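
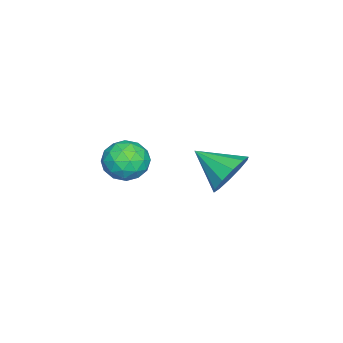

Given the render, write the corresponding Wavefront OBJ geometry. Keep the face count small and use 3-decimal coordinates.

v 2.591 -0.179 1.986
v 3.106 -0.396 1.461
v 1.694 -0.744 1.339
v 2.209 -0.961 0.814
v 2.224 -1.269 1.517
v 2.779 -0.92 1.917
v 2.021 -0.22 0.883
v 2.576 0.129 1.283
v 2.754 -0.422 0.779
v 2.88 -1.07 1.171
v 1.92 -0.07 1.629
v 2.046 -0.718 2.021
v 2.927 -0.238 1.78
v 1.873 -0.902 1.02
v 1.882 -1.083 1.433
v 2.185 -1.211 1.124
v 2.735 -0.546 2.048
v 3.038 -0.674 1.739
v 2.519 -1.186 1.772
v 1.762 -0.466 1.061
v 2.065 -0.594 0.752
v 2.615 0.071 1.676
v 2.918 -0.057 1.367
v 2.281 0.046 1.028
v 3.023 -0.381 1.071
v 2.496 -0.713 0.691
v 2.386 -0.277 0.731
v 2.711 -0.072 0.966
v 3.097 -0.762 1.301
v 2.57 -1.094 0.921
v 2.579 -1.275 1.334
v 2.905 -1.07 1.569
v 2.89 -0.777 0.9
v 2.23 -0.046 1.879
v 1.703 -0.378 1.499
v 1.895 -0.07 1.231
v 2.221 0.135 1.466
v 2.304 -0.427 2.109
v 1.777 -0.759 1.729
v 2.089 -1.068 1.834
v 2.414 -0.863 2.069
v 1.91 -0.363 1.9
v -1.086 1.568 -1.002
v -0.54 1.794 -0.364
v -1.334 0.292 -0.338
v -1.032 1.961 -0.228
v -1.546 1.977 -0.387
v -1.884 1.838 -0.781
v -1.917 1.595 -1.26
v -1.633 1.342 -1.64
v -1.141 1.176 -1.777
v -0.627 1.159 -1.617
v -0.289 1.299 -1.223
v -0.256 1.541 -0.745
f 1 38 17
f 38 12 41
f 17 41 6
f 38 41 17
f 1 17 13
f 17 6 18
f 13 18 2
f 17 18 13
f 1 13 22
f 13 2 23
f 22 23 8
f 13 23 22
f 1 22 34
f 22 8 37
f 34 37 11
f 22 37 34
f 1 34 38
f 34 11 42
f 38 42 12
f 34 42 38
f 2 18 29
f 18 6 32
f 29 32 10
f 18 32 29
f 6 41 19
f 41 12 40
f 19 40 5
f 41 40 19
f 12 42 39
f 42 11 35
f 39 35 3
f 42 35 39
f 11 37 36
f 37 8 24
f 36 24 7
f 37 24 36
f 8 23 28
f 23 2 25
f 28 25 9
f 23 25 28
f 4 30 16
f 30 10 31
f 16 31 5
f 30 31 16
f 4 16 14
f 16 5 15
f 14 15 3
f 16 15 14
f 4 14 21
f 14 3 20
f 21 20 7
f 14 20 21
f 4 21 26
f 21 7 27
f 26 27 9
f 21 27 26
f 4 26 30
f 26 9 33
f 30 33 10
f 26 33 30
f 5 31 19
f 31 10 32
f 19 32 6
f 31 32 19
f 3 15 39
f 15 5 40
f 39 40 12
f 15 40 39
f 7 20 36
f 20 3 35
f 36 35 11
f 20 35 36
f 9 27 28
f 27 7 24
f 28 24 8
f 27 24 28
f 10 33 29
f 33 9 25
f 29 25 2
f 33 25 29
f 44 43 46
f 44 46 45
f 46 43 47
f 46 47 45
f 47 43 48
f 47 48 45
f 48 43 49
f 48 49 45
f 49 43 50
f 49 50 45
f 50 43 51
f 50 51 45
f 51 43 52
f 51 52 45
f 52 43 53
f 52 53 45
f 53 43 54
f 53 54 45
f 54 43 44
f 54 44 45



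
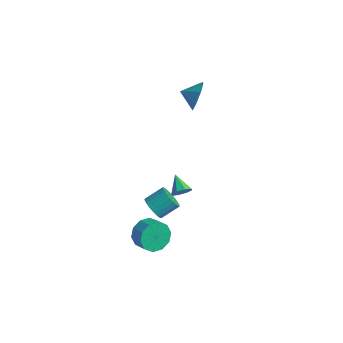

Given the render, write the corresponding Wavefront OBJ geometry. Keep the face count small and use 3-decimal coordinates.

v 1.139 -1.952 0.32
v 1.542 -1.588 0.659
v 0.181 -1.468 0.94
v 1.389 -1.366 0.249
v 1.089 -1.488 -0.119
v 0.819 -1.881 -0.23
v 0.737 -2.316 -0.019
v 0.89 -2.537 0.39
v 1.189 -2.415 0.758
v 1.46 -2.022 0.869
v -0.156 -3.497 -3.36
v 0.281 -2.856 -4.023
v 1.192 -3.043 -3.604
v 0.756 -3.683 -2.94
v 0.114 -2.525 -3.513
v 1.025 -2.711 -3.094
v -0.156 -2.565 -2.945
v 0.755 -2.751 -2.526
v -0.426 -2.961 -2.535
v 0.485 -3.147 -2.116
v -0.592 -3.562 -2.44
v 0.319 -3.748 -2.021
v -0.592 -4.137 -2.696
v 0.319 -4.324 -2.277
v -0.425 -4.469 -3.206
v 0.486 -4.655 -2.787
v -0.155 -4.429 -3.774
v 0.756 -4.615 -3.355
v 0.115 -4.033 -4.184
v 1.026 -4.219 -3.765
v 0.281 -3.432 -4.279
v 1.192 -3.618 -3.86
v -1.432 -1.624 -3.437
v -0.99 -1.407 -4.08
v -0.525 -0.359 -3.406
v -0.968 -0.576 -2.763
v -1.26 -1.252 -4.135
v -0.795 -0.204 -3.462
v -1.556 -1.154 -4.084
v -1.091 -0.105 -3.411
v -1.833 -1.127 -3.935
v -1.368 -0.078 -3.261
v -2.049 -1.176 -3.71
v -1.584 -0.127 -3.036
v -2.171 -1.293 -3.443
v -1.707 -0.244 -2.769
v -2.181 -1.46 -3.175
v -1.716 -0.412 -2.502
v -2.077 -1.653 -2.947
v -1.612 -0.604 -2.274
v -1.875 -1.841 -2.794
v -1.41 -0.793 -2.12
v -1.605 -1.996 -2.738
v -1.14 -0.948 -2.065
v -1.309 -2.095 -2.789
v -0.844 -1.046 -2.116
v -1.032 -2.122 -2.939
v -0.567 -1.073 -2.265
v -0.816 -2.073 -3.164
v -0.351 -1.024 -2.49
v -0.693 -1.956 -3.431
v -0.229 -0.907 -2.757
v -0.684 -1.788 -3.698
v -0.219 -0.74 -3.025
v -0.788 -1.596 -3.926
v -0.323 -0.547 -3.253
v -3.272 4.177 1.98
v -2.775 3.898 2.898
v -4.148 3.603 2.28
v -3.209 4.598 2.973
v -3.679 5.052 2.467
v -3.911 4.993 1.675
v -3.769 4.457 1.063
v -3.335 3.757 0.988
v -2.865 3.303 1.494
v -2.633 3.362 2.285
f 2 1 4
f 2 4 3
f 4 1 5
f 4 5 3
f 5 1 6
f 5 6 3
f 6 1 7
f 6 7 3
f 7 1 8
f 7 8 3
f 8 1 9
f 8 9 3
f 9 1 10
f 9 10 3
f 10 1 2
f 10 2 3
f 12 11 15
f 12 15 13
f 13 15 16
f 13 16 14
f 15 11 17
f 15 17 16
f 16 17 18
f 16 18 14
f 17 11 19
f 17 19 18
f 18 19 20
f 18 20 14
f 19 11 21
f 19 21 20
f 20 21 22
f 20 22 14
f 21 11 23
f 21 23 22
f 22 23 24
f 22 24 14
f 23 11 25
f 23 25 24
f 24 25 26
f 24 26 14
f 25 11 27
f 25 27 26
f 26 27 28
f 26 28 14
f 27 11 29
f 27 29 28
f 28 29 30
f 28 30 14
f 29 11 31
f 29 31 30
f 30 31 32
f 30 32 14
f 31 11 12
f 31 12 32
f 32 12 13
f 32 13 14
f 34 33 37
f 34 37 35
f 35 37 38
f 35 38 36
f 37 33 39
f 37 39 38
f 38 39 40
f 38 40 36
f 39 33 41
f 39 41 40
f 40 41 42
f 40 42 36
f 41 33 43
f 41 43 42
f 42 43 44
f 42 44 36
f 43 33 45
f 43 45 44
f 44 45 46
f 44 46 36
f 45 33 47
f 45 47 46
f 46 47 48
f 46 48 36
f 47 33 49
f 47 49 48
f 48 49 50
f 48 50 36
f 49 33 51
f 49 51 50
f 50 51 52
f 50 52 36
f 51 33 53
f 51 53 52
f 52 53 54
f 52 54 36
f 53 33 55
f 53 55 54
f 54 55 56
f 54 56 36
f 55 33 57
f 55 57 56
f 56 57 58
f 56 58 36
f 57 33 59
f 57 59 58
f 58 59 60
f 58 60 36
f 59 33 61
f 59 61 60
f 60 61 62
f 60 62 36
f 61 33 63
f 61 63 62
f 62 63 64
f 62 64 36
f 63 33 65
f 63 65 64
f 64 65 66
f 64 66 36
f 65 33 34
f 65 34 66
f 66 34 35
f 66 35 36
f 68 67 70
f 68 70 69
f 70 67 71
f 70 71 69
f 71 67 72
f 71 72 69
f 72 67 73
f 72 73 69
f 73 67 74
f 73 74 69
f 74 67 75
f 74 75 69
f 75 67 76
f 75 76 69
f 76 67 68
f 76 68 69



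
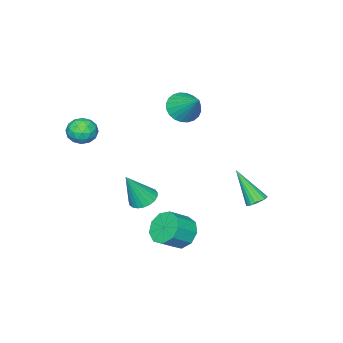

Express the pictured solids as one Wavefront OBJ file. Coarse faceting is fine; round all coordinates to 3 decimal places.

v 4.002 -2.091 2.941
v 4.333 -2.42 2.241
v 3.347 -3.26 3.179
v 3.678 -3.589 2.479
v 4.17 -3.427 3.142
v 4.575 -2.705 2.995
v 3.105 -2.975 2.425
v 3.51 -2.253 2.278
v 3.779 -2.966 1.922
v 4.437 -3.245 2.365
v 3.243 -2.435 3.055
v 3.901 -2.714 3.498
v 4.225 -2.153 2.57
v 3.455 -3.527 2.85
v 3.744 -3.432 3.239
v 3.939 -3.625 2.828
v 4.367 -2.32 3.013
v 4.562 -2.513 2.602
v 4.466 -3.105 3.131
v 3.118 -3.167 2.818
v 3.313 -3.36 2.407
v 3.741 -2.055 2.592
v 3.936 -2.248 2.181
v 3.214 -2.575 2.289
v 4.094 -2.667 1.971
v 3.709 -3.354 2.111
v 3.372 -2.994 2.08
v 3.61 -2.569 1.993
v 4.481 -2.831 2.232
v 4.096 -3.518 2.371
v 4.385 -3.423 2.761
v 4.623 -2.999 2.674
v 4.155 -3.152 2.044
v 3.584 -2.162 3.049
v 3.199 -2.849 3.188
v 3.057 -2.681 2.746
v 3.295 -2.257 2.659
v 3.971 -2.326 3.309
v 3.586 -3.013 3.449
v 4.07 -3.111 3.427
v 4.308 -2.686 3.34
v 3.525 -2.528 3.376
v -2.451 -1.752 1.98
v -2.047 -2.419 2.573
v -2.009 -0.348 3.26
v -1.747 -2.318 2.358
v -1.554 -2.131 2.086
v -1.498 -1.886 1.798
v -1.587 -1.621 1.537
v -1.808 -1.375 1.344
v -2.126 -1.187 1.248
v -2.494 -1.085 1.264
v -2.856 -1.084 1.388
v -3.156 -1.185 1.602
v -3.349 -1.372 1.874
v -3.405 -1.617 2.163
v -3.316 -1.883 2.423
v -3.095 -2.128 2.616
v -2.776 -2.316 2.712
v -2.408 -2.419 2.697
v 3.238 3.091 -2.294
v 3.784 2.919 -3.077
v 4.789 2.618 -2.309
v 4.242 2.789 -1.526
v 3.838 3.556 -2.897
v 4.843 3.254 -2.129
v 3.611 3.975 -2.435
v 4.616 3.673 -1.668
v 3.209 3.98 -1.907
v 4.214 3.678 -1.14
v 2.821 3.569 -1.56
v 3.826 3.268 -0.793
v 2.627 2.935 -1.556
v 3.632 2.633 -0.789
v 2.719 2.373 -1.898
v 3.724 2.071 -1.13
v 3.054 2.147 -2.424
v 4.059 1.846 -1.656
v 3.474 2.363 -2.89
v 4.479 2.061 -2.122
v 0.891 -1.545 -3.106
v 1.299 -2.166 -3.429
v 1.749 -1.935 -1.274
v 1.513 -1.911 -3.475
v 1.62 -1.592 -3.457
v 1.6 -1.265 -3.378
v 1.458 -0.986 -3.253
v 1.218 -0.804 -3.102
v 0.922 -0.751 -2.952
v 0.62 -0.835 -2.828
v 0.365 -1.041 -2.752
v 0.201 -1.335 -2.738
v 0.156 -1.665 -2.787
v 0.238 -1.975 -2.892
v 0.434 -2.21 -3.033
v 0.708 -2.33 -3.187
v 1.014 -2.315 -3.327
v -1.12 4.14 -1.825
v -0.546 4.045 -1.921
v -1.04 2.86 -0.075
v -0.545 4.257 -1.766
v -0.657 4.446 -1.623
v -0.862 4.574 -1.519
v -1.117 4.617 -1.477
v -1.373 4.565 -1.503
v -1.579 4.429 -1.593
v -1.694 4.236 -1.729
v -1.696 4.024 -1.884
v -1.583 3.835 -2.027
v -1.379 3.707 -2.13
v -1.123 3.664 -2.173
v -0.867 3.716 -2.147
v -0.661 3.852 -2.057
f 1 38 17
f 38 12 41
f 17 41 6
f 38 41 17
f 1 17 13
f 17 6 18
f 13 18 2
f 17 18 13
f 1 13 22
f 13 2 23
f 22 23 8
f 13 23 22
f 1 22 34
f 22 8 37
f 34 37 11
f 22 37 34
f 1 34 38
f 34 11 42
f 38 42 12
f 34 42 38
f 2 18 29
f 18 6 32
f 29 32 10
f 18 32 29
f 6 41 19
f 41 12 40
f 19 40 5
f 41 40 19
f 12 42 39
f 42 11 35
f 39 35 3
f 42 35 39
f 11 37 36
f 37 8 24
f 36 24 7
f 37 24 36
f 8 23 28
f 23 2 25
f 28 25 9
f 23 25 28
f 4 30 16
f 30 10 31
f 16 31 5
f 30 31 16
f 4 16 14
f 16 5 15
f 14 15 3
f 16 15 14
f 4 14 21
f 14 3 20
f 21 20 7
f 14 20 21
f 4 21 26
f 21 7 27
f 26 27 9
f 21 27 26
f 4 26 30
f 26 9 33
f 30 33 10
f 26 33 30
f 5 31 19
f 31 10 32
f 19 32 6
f 31 32 19
f 3 15 39
f 15 5 40
f 39 40 12
f 15 40 39
f 7 20 36
f 20 3 35
f 36 35 11
f 20 35 36
f 9 27 28
f 27 7 24
f 28 24 8
f 27 24 28
f 10 33 29
f 33 9 25
f 29 25 2
f 33 25 29
f 44 43 46
f 44 46 45
f 46 43 47
f 46 47 45
f 47 43 48
f 47 48 45
f 48 43 49
f 48 49 45
f 49 43 50
f 49 50 45
f 50 43 51
f 50 51 45
f 51 43 52
f 51 52 45
f 52 43 53
f 52 53 45
f 53 43 54
f 53 54 45
f 54 43 55
f 54 55 45
f 55 43 56
f 55 56 45
f 56 43 57
f 56 57 45
f 57 43 58
f 57 58 45
f 58 43 59
f 58 59 45
f 59 43 60
f 59 60 45
f 60 43 44
f 60 44 45
f 62 61 65
f 62 65 63
f 63 65 66
f 63 66 64
f 65 61 67
f 65 67 66
f 66 67 68
f 66 68 64
f 67 61 69
f 67 69 68
f 68 69 70
f 68 70 64
f 69 61 71
f 69 71 70
f 70 71 72
f 70 72 64
f 71 61 73
f 71 73 72
f 72 73 74
f 72 74 64
f 73 61 75
f 73 75 74
f 74 75 76
f 74 76 64
f 75 61 77
f 75 77 76
f 76 77 78
f 76 78 64
f 77 61 79
f 77 79 78
f 78 79 80
f 78 80 64
f 79 61 62
f 79 62 80
f 80 62 63
f 80 63 64
f 82 81 84
f 82 84 83
f 84 81 85
f 84 85 83
f 85 81 86
f 85 86 83
f 86 81 87
f 86 87 83
f 87 81 88
f 87 88 83
f 88 81 89
f 88 89 83
f 89 81 90
f 89 90 83
f 90 81 91
f 90 91 83
f 91 81 92
f 91 92 83
f 92 81 93
f 92 93 83
f 93 81 94
f 93 94 83
f 94 81 95
f 94 95 83
f 95 81 96
f 95 96 83
f 96 81 97
f 96 97 83
f 97 81 82
f 97 82 83
f 99 98 101
f 99 101 100
f 101 98 102
f 101 102 100
f 102 98 103
f 102 103 100
f 103 98 104
f 103 104 100
f 104 98 105
f 104 105 100
f 105 98 106
f 105 106 100
f 106 98 107
f 106 107 100
f 107 98 108
f 107 108 100
f 108 98 109
f 108 109 100
f 109 98 110
f 109 110 100
f 110 98 111
f 110 111 100
f 111 98 112
f 111 112 100
f 112 98 113
f 112 113 100
f 113 98 99
f 113 99 100



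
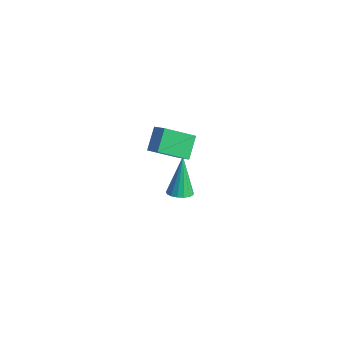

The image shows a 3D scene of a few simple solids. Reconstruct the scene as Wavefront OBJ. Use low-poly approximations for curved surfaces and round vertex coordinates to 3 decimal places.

v 2.829 -1.919 1.634
v 2.135 -3.085 2.519
v 2.397 -1.097 2.379
v 1.704 -2.263 3.264
v 3.516 -1.977 2.096
v 2.823 -3.143 2.981
v 3.085 -1.155 2.841
v 2.391 -2.321 3.726
v 1.485 -0.538 -3.226
v 2.079 -0.501 -3.053
v 0.915 0.198 -1.434
v 2.025 -0.238 -3.178
v 1.848 -0.043 -3.314
v 1.587 0.038 -3.431
v 1.303 -0.012 -3.5
v 1.061 -0.183 -3.507
v 0.916 -0.436 -3.449
v 0.901 -0.712 -3.341
v 1.02 -0.948 -3.206
v 1.246 -1.09 -3.076
v 1.526 -1.106 -2.98
v 1.797 -0.991 -2.941
v 1.997 -0.773 -2.967
f 2 4 1
f 5 2 1
f 1 4 3
f 3 5 1
f 2 8 4
f 6 2 5
f 6 8 2
f 4 8 3
f 7 5 3
f 3 8 7
f 7 6 5
f 8 6 7
f 10 9 12
f 10 12 11
f 12 9 13
f 12 13 11
f 13 9 14
f 13 14 11
f 14 9 15
f 14 15 11
f 15 9 16
f 15 16 11
f 16 9 17
f 16 17 11
f 17 9 18
f 17 18 11
f 18 9 19
f 18 19 11
f 19 9 20
f 19 20 11
f 20 9 21
f 20 21 11
f 21 9 22
f 21 22 11
f 22 9 23
f 22 23 11
f 23 9 10
f 23 10 11



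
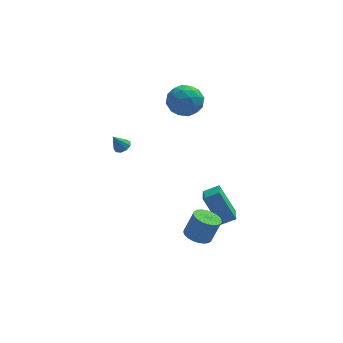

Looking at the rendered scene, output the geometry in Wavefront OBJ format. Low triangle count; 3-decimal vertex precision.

v 2.254 -3.428 -3.852
v 2.81 -2.933 -4.115
v 3.343 -2.817 -2.772
v 2.786 -3.312 -2.508
v 2.584 -2.737 -4.043
v 3.117 -2.62 -2.699
v 2.308 -2.645 -3.941
v 2.84 -2.529 -2.598
v 2.023 -2.673 -3.826
v 2.556 -2.556 -2.482
v 1.774 -2.816 -3.715
v 2.306 -2.699 -2.371
v 1.597 -3.052 -3.624
v 2.13 -2.935 -2.281
v 1.521 -3.345 -3.569
v 2.053 -3.229 -2.225
v 1.556 -3.651 -3.556
v 2.088 -3.535 -2.212
v 1.697 -3.923 -3.588
v 2.23 -3.807 -2.245
v 1.923 -4.12 -3.661
v 2.456 -4.003 -2.317
v 2.2 -4.211 -3.762
v 2.732 -4.095 -2.419
v 2.484 -4.184 -3.878
v 3.017 -4.067 -2.534
v 2.734 -4.041 -3.989
v 3.266 -3.924 -2.645
v 2.91 -3.805 -4.079
v 3.443 -3.688 -2.736
v 2.987 -3.511 -4.135
v 3.519 -3.395 -2.791
v 2.952 -3.205 -4.148
v 3.484 -3.089 -2.804
v 1.486 3.16 1.354
v 1.958 3.901 0.668
v 2.782 3.459 2.572
v 3.254 4.2 1.886
v 2.273 4.429 2.364
v 1.473 4.244 1.611
v 3.267 3.116 1.629
v 2.467 2.931 0.876
v 3.06 3.874 0.839
v 2.445 4.685 1.293
v 2.295 2.675 1.947
v 1.68 3.486 2.401
v 1.608 3.504 0.904
v 3.132 3.856 2.336
v 2.555 3.99 2.616
v 2.833 4.426 2.214
v 1.323 3.706 1.458
v 1.601 4.141 1.055
v 1.786 4.452 2.052
v 3.139 3.219 2.185
v 3.417 3.654 1.782
v 1.907 2.934 1.026
v 2.185 3.37 0.624
v 2.954 2.908 1.188
v 2.533 3.924 0.601
v 3.295 4.1 1.317
v 3.303 3.462 1.166
v 2.832 3.354 0.724
v 2.172 4.401 0.868
v 2.934 4.577 1.584
v 2.358 4.711 1.865
v 1.887 4.603 1.422
v 2.82 4.385 0.968
v 1.806 2.783 1.656
v 2.568 2.959 2.372
v 2.853 2.757 1.818
v 2.382 2.649 1.375
v 1.445 3.26 1.923
v 2.207 3.436 2.639
v 1.908 4.006 2.516
v 1.437 3.898 2.074
v 1.92 2.975 2.272
v -1.123 3.166 -1.52
v -0.698 2.918 -1.323
v -1.637 3.034 -0.58
v -0.674 3.274 -1.26
v -0.86 3.58 -1.318
v -1.169 3.692 -1.472
v -1.456 3.558 -1.648
v -1.587 3.24 -1.764
v -1.501 2.888 -1.766
v -1.238 2.666 -1.653
v -0.921 2.678 -1.478
v 2.806 -1.014 -2.908
v 3.692 -1.003 -2.488
v 2.949 0.12 -3.238
v 3.835 0.131 -2.818
v 3.645 -1.631 -4.662
v 4.531 -1.62 -4.242
v 3.788 -0.497 -4.992
v 4.674 -0.486 -4.572
f 2 1 5
f 2 5 3
f 3 5 6
f 3 6 4
f 5 1 7
f 5 7 6
f 6 7 8
f 6 8 4
f 7 1 9
f 7 9 8
f 8 9 10
f 8 10 4
f 9 1 11
f 9 11 10
f 10 11 12
f 10 12 4
f 11 1 13
f 11 13 12
f 12 13 14
f 12 14 4
f 13 1 15
f 13 15 14
f 14 15 16
f 14 16 4
f 15 1 17
f 15 17 16
f 16 17 18
f 16 18 4
f 17 1 19
f 17 19 18
f 18 19 20
f 18 20 4
f 19 1 21
f 19 21 20
f 20 21 22
f 20 22 4
f 21 1 23
f 21 23 22
f 22 23 24
f 22 24 4
f 23 1 25
f 23 25 24
f 24 25 26
f 24 26 4
f 25 1 27
f 25 27 26
f 26 27 28
f 26 28 4
f 27 1 29
f 27 29 28
f 28 29 30
f 28 30 4
f 29 1 31
f 29 31 30
f 30 31 32
f 30 32 4
f 31 1 33
f 31 33 32
f 32 33 34
f 32 34 4
f 33 1 2
f 33 2 34
f 34 2 3
f 34 3 4
f 35 72 51
f 72 46 75
f 51 75 40
f 72 75 51
f 35 51 47
f 51 40 52
f 47 52 36
f 51 52 47
f 35 47 56
f 47 36 57
f 56 57 42
f 47 57 56
f 35 56 68
f 56 42 71
f 68 71 45
f 56 71 68
f 35 68 72
f 68 45 76
f 72 76 46
f 68 76 72
f 36 52 63
f 52 40 66
f 63 66 44
f 52 66 63
f 40 75 53
f 75 46 74
f 53 74 39
f 75 74 53
f 46 76 73
f 76 45 69
f 73 69 37
f 76 69 73
f 45 71 70
f 71 42 58
f 70 58 41
f 71 58 70
f 42 57 62
f 57 36 59
f 62 59 43
f 57 59 62
f 38 64 50
f 64 44 65
f 50 65 39
f 64 65 50
f 38 50 48
f 50 39 49
f 48 49 37
f 50 49 48
f 38 48 55
f 48 37 54
f 55 54 41
f 48 54 55
f 38 55 60
f 55 41 61
f 60 61 43
f 55 61 60
f 38 60 64
f 60 43 67
f 64 67 44
f 60 67 64
f 39 65 53
f 65 44 66
f 53 66 40
f 65 66 53
f 37 49 73
f 49 39 74
f 73 74 46
f 49 74 73
f 41 54 70
f 54 37 69
f 70 69 45
f 54 69 70
f 43 61 62
f 61 41 58
f 62 58 42
f 61 58 62
f 44 67 63
f 67 43 59
f 63 59 36
f 67 59 63
f 78 77 80
f 78 80 79
f 80 77 81
f 80 81 79
f 81 77 82
f 81 82 79
f 82 77 83
f 82 83 79
f 83 77 84
f 83 84 79
f 84 77 85
f 84 85 79
f 85 77 86
f 85 86 79
f 86 77 87
f 86 87 79
f 87 77 78
f 87 78 79
f 89 91 88
f 92 89 88
f 88 91 90
f 90 92 88
f 89 95 91
f 93 89 92
f 93 95 89
f 91 95 90
f 94 92 90
f 90 95 94
f 94 93 92
f 95 93 94



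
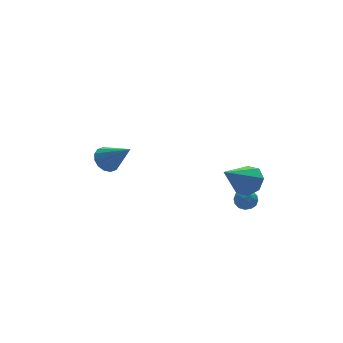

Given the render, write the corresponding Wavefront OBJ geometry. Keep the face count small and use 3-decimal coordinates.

v -2.705 4.179 -2.4
v -2.221 4.793 -2.066
v -1.975 2.841 -1
v -2.601 4.815 -1.846
v -3.01 4.667 -1.775
v -3.336 4.389 -1.871
v -3.494 4.054 -2.109
v -3.44 3.752 -2.425
v -3.189 3.565 -2.734
v -2.809 3.543 -2.954
v -2.4 3.691 -3.026
v -2.074 3.97 -2.93
v -1.916 4.304 -2.692
v -1.97 4.606 -2.375
v 1.797 -2.899 -1.14
v 2.443 -2.898 -0.415
v 0.183 -3.241 0.3
v 2.173 -2.221 -0.557
v 1.684 -1.941 -1.04
v 1.261 -2.223 -1.581
v 1.152 -2.901 -1.864
v 1.422 -3.578 -1.722
v 1.911 -3.857 -1.239
v 2.334 -3.576 -0.698
v 1.643 -2.423 -2.142
v 2.094 -2.503 -2.636
v 1.246 -3.417 -2.344
v 1.697 -3.497 -2.838
v 1.9 -3.48 -2.196
v 2.145 -2.866 -2.071
v 1.195 -3.054 -2.909
v 1.44 -2.44 -2.784
v 1.817 -2.893 -3.109
v 2.252 -3.156 -2.669
v 1.088 -2.764 -2.311
v 1.523 -3.027 -1.871
v 1.903 -2.376 -2.371
v 1.437 -3.544 -2.609
v 1.556 -3.534 -2.232
v 1.821 -3.581 -2.522
v 1.933 -2.589 -2.04
v 2.198 -2.636 -2.33
v 2.084 -3.21 -2.071
v 1.142 -3.284 -2.65
v 1.407 -3.331 -2.94
v 1.519 -2.339 -2.458
v 1.784 -2.386 -2.748
v 1.256 -2.71 -2.909
v 2.005 -2.652 -2.94
v 1.772 -3.236 -3.058
v 1.477 -2.976 -3.1
v 1.621 -2.615 -3.027
v 2.261 -2.807 -2.681
v 2.028 -3.391 -2.8
v 2.147 -3.381 -2.422
v 2.291 -3.02 -2.349
v 2.099 -3.036 -2.959
v 1.312 -2.529 -2.18
v 1.079 -3.113 -2.299
v 1.049 -2.9 -2.631
v 1.193 -2.539 -2.558
v 1.568 -2.684 -1.922
v 1.335 -3.268 -2.04
v 1.719 -3.305 -1.953
v 1.863 -2.944 -1.88
v 1.241 -2.884 -2.021
f 2 1 4
f 2 4 3
f 4 1 5
f 4 5 3
f 5 1 6
f 5 6 3
f 6 1 7
f 6 7 3
f 7 1 8
f 7 8 3
f 8 1 9
f 8 9 3
f 9 1 10
f 9 10 3
f 10 1 11
f 10 11 3
f 11 1 12
f 11 12 3
f 12 1 13
f 12 13 3
f 13 1 14
f 13 14 3
f 14 1 2
f 14 2 3
f 16 15 18
f 16 18 17
f 18 15 19
f 18 19 17
f 19 15 20
f 19 20 17
f 20 15 21
f 20 21 17
f 21 15 22
f 21 22 17
f 22 15 23
f 22 23 17
f 23 15 24
f 23 24 17
f 24 15 16
f 24 16 17
f 25 62 41
f 62 36 65
f 41 65 30
f 62 65 41
f 25 41 37
f 41 30 42
f 37 42 26
f 41 42 37
f 25 37 46
f 37 26 47
f 46 47 32
f 37 47 46
f 25 46 58
f 46 32 61
f 58 61 35
f 46 61 58
f 25 58 62
f 58 35 66
f 62 66 36
f 58 66 62
f 26 42 53
f 42 30 56
f 53 56 34
f 42 56 53
f 30 65 43
f 65 36 64
f 43 64 29
f 65 64 43
f 36 66 63
f 66 35 59
f 63 59 27
f 66 59 63
f 35 61 60
f 61 32 48
f 60 48 31
f 61 48 60
f 32 47 52
f 47 26 49
f 52 49 33
f 47 49 52
f 28 54 40
f 54 34 55
f 40 55 29
f 54 55 40
f 28 40 38
f 40 29 39
f 38 39 27
f 40 39 38
f 28 38 45
f 38 27 44
f 45 44 31
f 38 44 45
f 28 45 50
f 45 31 51
f 50 51 33
f 45 51 50
f 28 50 54
f 50 33 57
f 54 57 34
f 50 57 54
f 29 55 43
f 55 34 56
f 43 56 30
f 55 56 43
f 27 39 63
f 39 29 64
f 63 64 36
f 39 64 63
f 31 44 60
f 44 27 59
f 60 59 35
f 44 59 60
f 33 51 52
f 51 31 48
f 52 48 32
f 51 48 52
f 34 57 53
f 57 33 49
f 53 49 26
f 57 49 53



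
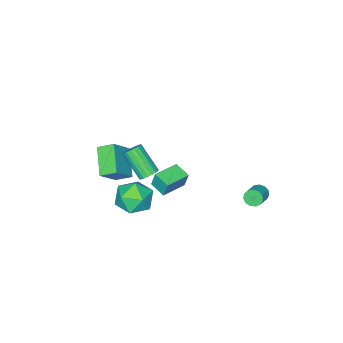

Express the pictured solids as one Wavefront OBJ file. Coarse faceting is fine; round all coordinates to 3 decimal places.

v -1.984 3.355 -2.064
v -1.682 3.133 -2.439
v -0.774 3.543 -1.951
v -1.076 3.765 -1.576
v -1.753 3.406 -2.538
v -0.844 3.816 -2.05
v -1.896 3.663 -2.487
v -0.988 4.073 -1.998
v -2.068 3.822 -2.301
v -1.159 4.232 -1.813
v -2.213 3.832 -2.04
v -1.304 4.243 -1.552
v -2.285 3.692 -1.787
v -1.377 4.102 -1.299
v -2.262 3.444 -1.622
v -1.354 3.854 -1.133
v -2.151 3.168 -1.597
v -1.242 3.578 -1.109
v -1.987 2.951 -1.721
v -1.078 3.362 -1.232
v -1.822 2.863 -1.953
v -0.913 3.273 -1.465
v -1.708 2.93 -2.221
v -0.8 3.341 -1.733
v 2.965 -0.206 -1.813
v 3.637 -1.133 -1.762
v 1.843 -1.087 -2.998
v 2.515 -2.014 -2.947
v 1.894 -1.704 -2.034
v 2.588 -1.16 -1.302
v 2.892 -1.06 -3.458
v 3.586 -0.516 -2.726
v 3.592 -1.66 -2.778
v 2.976 -2.059 -1.898
v 2.504 -0.161 -2.862
v 1.888 -0.56 -1.982
v 1.172 -4.43 -1.802
v 0.665 -3.671 -1.347
v 2.119 -3.208 -2.783
v 1.611 -2.449 -2.327
v 2.329 -4.371 -0.613
v 1.821 -3.612 -0.157
v 3.275 -3.149 -1.593
v 2.768 -2.39 -1.138
v 0.966 -0.087 -0.844
v 0.921 0.17 0.131
v 1.012 0.861 -1.091
v 0.968 1.117 -0.115
v 2.412 -0.137 -0.765
v 2.368 0.119 0.211
v 2.459 0.81 -1.011
v 2.414 1.067 -0.036
v 3.112 0.469 0.923
v 3.593 0.281 0.734
v 3.589 -0.997 1.987
v 3.108 -0.809 2.177
v 3.661 0.446 0.902
v 3.657 -0.832 2.155
v 3.621 0.615 1.074
v 3.616 -0.663 2.327
v 3.479 0.755 1.216
v 3.475 -0.523 2.47
v 3.265 0.839 1.301
v 3.261 -0.439 2.554
v 3.021 0.849 1.311
v 3.016 -0.429 2.564
v 2.795 0.784 1.243
v 2.79 -0.494 2.497
v 2.631 0.657 1.113
v 2.627 -0.621 2.366
v 2.563 0.492 0.945
v 2.559 -0.786 2.198
v 2.604 0.323 0.773
v 2.599 -0.955 2.026
v 2.745 0.183 0.63
v 2.741 -1.095 1.884
v 2.959 0.099 0.546
v 2.955 -1.179 1.799
v 3.204 0.089 0.536
v 3.199 -1.189 1.789
v 3.43 0.154 0.603
v 3.425 -1.124 1.857
f 2 1 5
f 2 5 3
f 3 5 6
f 3 6 4
f 5 1 7
f 5 7 6
f 6 7 8
f 6 8 4
f 7 1 9
f 7 9 8
f 8 9 10
f 8 10 4
f 9 1 11
f 9 11 10
f 10 11 12
f 10 12 4
f 11 1 13
f 11 13 12
f 12 13 14
f 12 14 4
f 13 1 15
f 13 15 14
f 14 15 16
f 14 16 4
f 15 1 17
f 15 17 16
f 16 17 18
f 16 18 4
f 17 1 19
f 17 19 18
f 18 19 20
f 18 20 4
f 19 1 21
f 19 21 20
f 20 21 22
f 20 22 4
f 21 1 23
f 21 23 22
f 22 23 24
f 22 24 4
f 23 1 2
f 23 2 24
f 24 2 3
f 24 3 4
f 25 36 30
f 25 30 26
f 25 26 32
f 25 32 35
f 25 35 36
f 26 30 34
f 30 36 29
f 36 35 27
f 35 32 31
f 32 26 33
f 28 34 29
f 28 29 27
f 28 27 31
f 28 31 33
f 28 33 34
f 29 34 30
f 27 29 36
f 31 27 35
f 33 31 32
f 34 33 26
f 38 40 37
f 41 38 37
f 37 40 39
f 39 41 37
f 38 44 40
f 42 38 41
f 42 44 38
f 40 44 39
f 43 41 39
f 39 44 43
f 43 42 41
f 44 42 43
f 46 48 45
f 49 46 45
f 45 48 47
f 47 49 45
f 46 52 48
f 50 46 49
f 50 52 46
f 48 52 47
f 51 49 47
f 47 52 51
f 51 50 49
f 52 50 51
f 54 53 57
f 54 57 55
f 55 57 58
f 55 58 56
f 57 53 59
f 57 59 58
f 58 59 60
f 58 60 56
f 59 53 61
f 59 61 60
f 60 61 62
f 60 62 56
f 61 53 63
f 61 63 62
f 62 63 64
f 62 64 56
f 63 53 65
f 63 65 64
f 64 65 66
f 64 66 56
f 65 53 67
f 65 67 66
f 66 67 68
f 66 68 56
f 67 53 69
f 67 69 68
f 68 69 70
f 68 70 56
f 69 53 71
f 69 71 70
f 70 71 72
f 70 72 56
f 71 53 73
f 71 73 72
f 72 73 74
f 72 74 56
f 73 53 75
f 73 75 74
f 74 75 76
f 74 76 56
f 75 53 77
f 75 77 76
f 76 77 78
f 76 78 56
f 77 53 79
f 77 79 78
f 78 79 80
f 78 80 56
f 79 53 81
f 79 81 80
f 80 81 82
f 80 82 56
f 81 53 54
f 81 54 82
f 82 54 55
f 82 55 56



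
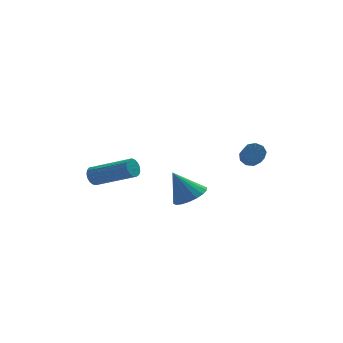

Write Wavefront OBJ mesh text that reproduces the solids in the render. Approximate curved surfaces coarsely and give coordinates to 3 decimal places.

v 3.665 -0.325 3.498
v 4.024 -0.609 3.232
v 3.855 -1.578 4.035
v 3.495 -1.295 4.302
v 4.186 -0.419 3.495
v 4.017 -1.389 4.298
v 4.104 -0.186 3.76
v 3.935 -1.155 4.563
v 3.816 -0.017 3.902
v 3.647 -0.986 4.705
v 3.458 0.007 3.856
v 3.288 -0.962 4.659
v 3.196 -0.124 3.642
v 3.026 -1.094 4.445
v 3.153 -0.35 3.361
v 2.984 -1.319 4.164
v 3.35 -0.564 3.145
v 3.181 -1.533 3.948
v 3.694 -0.666 3.094
v 3.525 -1.635 3.897
v -2.835 2.297 1.846
v -2.494 2.432 1.477
v -0.965 1.217 2.445
v -1.305 1.083 2.814
v -2.465 2.607 1.651
v -0.936 1.393 2.619
v -2.521 2.712 1.871
v -0.992 1.497 2.838
v -2.649 2.721 2.084
v -1.119 1.506 3.052
v -2.819 2.633 2.243
v -1.29 1.418 3.211
v -2.993 2.468 2.311
v -1.464 1.254 3.279
v -3.131 2.265 2.272
v -1.601 1.05 3.24
v -3.2 2.068 2.136
v -1.671 0.853 3.104
v -3.186 1.924 1.934
v -1.657 0.71 2.902
v -3.092 1.866 1.711
v -1.562 0.651 2.679
v -2.938 1.907 1.519
v -1.409 0.692 2.487
v -2.761 2.036 1.402
v -1.232 0.822 2.37
v -2.601 2.226 1.387
v -1.071 1.011 2.355
v 0.88 -0.355 1.472
v 1.519 -0.722 1.914
v 0.2 0.075 2.808
v 1.645 -0.364 1.864
v 1.62 -0.004 1.735
v 1.448 0.286 1.554
v 1.163 0.449 1.357
v 0.822 0.453 1.183
v 0.493 0.297 1.065
v 0.24 0.012 1.029
v 0.114 -0.346 1.08
v 0.14 -0.705 1.208
v 0.312 -0.995 1.389
v 0.597 -1.159 1.586
v 0.937 -1.163 1.76
v 1.266 -1.007 1.878
f 2 1 5
f 2 5 3
f 3 5 6
f 3 6 4
f 5 1 7
f 5 7 6
f 6 7 8
f 6 8 4
f 7 1 9
f 7 9 8
f 8 9 10
f 8 10 4
f 9 1 11
f 9 11 10
f 10 11 12
f 10 12 4
f 11 1 13
f 11 13 12
f 12 13 14
f 12 14 4
f 13 1 15
f 13 15 14
f 14 15 16
f 14 16 4
f 15 1 17
f 15 17 16
f 16 17 18
f 16 18 4
f 17 1 19
f 17 19 18
f 18 19 20
f 18 20 4
f 19 1 2
f 19 2 20
f 20 2 3
f 20 3 4
f 22 21 25
f 22 25 23
f 23 25 26
f 23 26 24
f 25 21 27
f 25 27 26
f 26 27 28
f 26 28 24
f 27 21 29
f 27 29 28
f 28 29 30
f 28 30 24
f 29 21 31
f 29 31 30
f 30 31 32
f 30 32 24
f 31 21 33
f 31 33 32
f 32 33 34
f 32 34 24
f 33 21 35
f 33 35 34
f 34 35 36
f 34 36 24
f 35 21 37
f 35 37 36
f 36 37 38
f 36 38 24
f 37 21 39
f 37 39 38
f 38 39 40
f 38 40 24
f 39 21 41
f 39 41 40
f 40 41 42
f 40 42 24
f 41 21 43
f 41 43 42
f 42 43 44
f 42 44 24
f 43 21 45
f 43 45 44
f 44 45 46
f 44 46 24
f 45 21 47
f 45 47 46
f 46 47 48
f 46 48 24
f 47 21 22
f 47 22 48
f 48 22 23
f 48 23 24
f 50 49 52
f 50 52 51
f 52 49 53
f 52 53 51
f 53 49 54
f 53 54 51
f 54 49 55
f 54 55 51
f 55 49 56
f 55 56 51
f 56 49 57
f 56 57 51
f 57 49 58
f 57 58 51
f 58 49 59
f 58 59 51
f 59 49 60
f 59 60 51
f 60 49 61
f 60 61 51
f 61 49 62
f 61 62 51
f 62 49 63
f 62 63 51
f 63 49 64
f 63 64 51
f 64 49 50
f 64 50 51



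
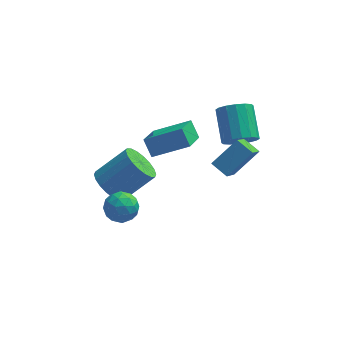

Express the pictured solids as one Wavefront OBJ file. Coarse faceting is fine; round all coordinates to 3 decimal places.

v -4.737 1.179 -1.618
v -4.027 1.003 -2.343
v -2.533 1.524 -1.008
v -3.243 1.701 -0.282
v -4.127 1.446 -2.404
v -2.633 1.967 -1.069
v -4.348 1.836 -2.309
v -2.854 2.357 -0.974
v -4.646 2.096 -2.077
v -3.152 2.618 -0.742
v -4.962 2.175 -1.755
v -3.468 2.696 -0.42
v -5.233 2.057 -1.405
v -3.739 2.578 -0.07
v -5.406 1.764 -1.097
v -3.913 2.286 0.238
v -5.447 1.356 -0.892
v -3.953 1.877 0.443
v -5.347 0.913 -0.831
v -3.853 1.434 0.504
v -5.126 0.523 -0.926
v -3.632 1.044 0.409
v -4.828 0.262 -1.158
v -3.334 0.784 0.177
v -4.512 0.184 -1.48
v -3.018 0.705 -0.145
v -4.241 0.302 -1.83
v -2.747 0.823 -0.495
v -4.067 0.594 -2.138
v -2.574 1.116 -0.803
v 1.403 1.921 1.289
v 1.883 1.551 1.954
v 1.597 3.088 3.016
v 1.117 3.459 2.351
v 2.193 1.786 1.698
v 1.907 3.323 2.76
v 2.292 2.057 1.332
v 2.005 3.594 2.394
v 2.152 2.292 0.955
v 1.866 3.829 2.017
v 1.812 2.427 0.667
v 1.525 3.964 1.729
v 1.362 2.427 0.546
v 1.076 3.964 1.608
v 0.923 2.292 0.624
v 0.637 3.829 1.686
v 0.613 2.057 0.88
v 0.327 3.594 1.942
v 0.515 1.786 1.246
v 0.228 3.323 2.308
v 0.654 1.551 1.623
v 0.368 3.088 2.685
v 0.995 1.416 1.911
v 0.708 2.953 2.973
v 1.444 1.416 2.032
v 1.158 2.953 3.094
v 1.088 -0.406 1.078
v 0.731 -1.739 2.326
v 0.389 0.143 1.466
v 0.032 -1.189 2.713
v 2.228 0.289 2.147
v 1.871 -1.043 3.394
v 1.529 0.839 2.534
v 1.172 -0.494 3.782
v -2.687 0.091 1.832
v -3.068 0.622 2.615
v -2.283 1.568 1.026
v -2.664 2.099 1.81
v -0.936 0.081 2.69
v -1.317 0.612 3.474
v -0.532 1.558 1.885
v -0.913 2.089 2.668
v -4.156 -1.405 0.51
v -3.747 -1.683 -0.209
v -4.253 -2.737 0.969
v -3.844 -3.015 0.25
v -3.408 -2.554 0.85
v -3.348 -1.731 0.566
v -4.652 -2.689 0.194
v -4.592 -1.866 -0.09
v -4.053 -2.477 -0.404
v -3.285 -2.393 0.001
v -4.715 -2.027 0.759
v -3.947 -1.943 1.164
v -3.943 -1.427 0.11
v -4.057 -2.993 0.65
v -3.801 -2.722 1.002
v -3.56 -2.885 0.58
v -3.709 -1.455 0.566
v -3.468 -1.618 0.143
v -3.269 -2.13 0.765
v -4.532 -2.802 0.617
v -4.291 -2.965 0.194
v -4.44 -1.535 0.18
v -4.199 -1.698 -0.242
v -4.731 -2.29 -0.005
v -3.882 -2.057 -0.427
v -3.939 -2.84 -0.157
v -4.414 -2.648 -0.19
v -4.379 -2.165 -0.357
v -3.431 -2.008 -0.189
v -3.488 -2.79 0.081
v -3.232 -2.519 0.433
v -3.196 -2.036 0.267
v -3.611 -2.474 -0.304
v -4.512 -1.63 0.679
v -4.569 -2.412 0.949
v -4.804 -2.384 0.493
v -4.768 -1.901 0.327
v -4.061 -1.58 0.917
v -4.118 -2.363 1.187
v -3.621 -2.255 1.117
v -3.586 -1.772 0.95
v -4.389 -1.946 1.064
f 2 1 5
f 2 5 3
f 3 5 6
f 3 6 4
f 5 1 7
f 5 7 6
f 6 7 8
f 6 8 4
f 7 1 9
f 7 9 8
f 8 9 10
f 8 10 4
f 9 1 11
f 9 11 10
f 10 11 12
f 10 12 4
f 11 1 13
f 11 13 12
f 12 13 14
f 12 14 4
f 13 1 15
f 13 15 14
f 14 15 16
f 14 16 4
f 15 1 17
f 15 17 16
f 16 17 18
f 16 18 4
f 17 1 19
f 17 19 18
f 18 19 20
f 18 20 4
f 19 1 21
f 19 21 20
f 20 21 22
f 20 22 4
f 21 1 23
f 21 23 22
f 22 23 24
f 22 24 4
f 23 1 25
f 23 25 24
f 24 25 26
f 24 26 4
f 25 1 27
f 25 27 26
f 26 27 28
f 26 28 4
f 27 1 29
f 27 29 28
f 28 29 30
f 28 30 4
f 29 1 2
f 29 2 30
f 30 2 3
f 30 3 4
f 32 31 35
f 32 35 33
f 33 35 36
f 33 36 34
f 35 31 37
f 35 37 36
f 36 37 38
f 36 38 34
f 37 31 39
f 37 39 38
f 38 39 40
f 38 40 34
f 39 31 41
f 39 41 40
f 40 41 42
f 40 42 34
f 41 31 43
f 41 43 42
f 42 43 44
f 42 44 34
f 43 31 45
f 43 45 44
f 44 45 46
f 44 46 34
f 45 31 47
f 45 47 46
f 46 47 48
f 46 48 34
f 47 31 49
f 47 49 48
f 48 49 50
f 48 50 34
f 49 31 51
f 49 51 50
f 50 51 52
f 50 52 34
f 51 31 53
f 51 53 52
f 52 53 54
f 52 54 34
f 53 31 55
f 53 55 54
f 54 55 56
f 54 56 34
f 55 31 32
f 55 32 56
f 56 32 33
f 56 33 34
f 58 60 57
f 61 58 57
f 57 60 59
f 59 61 57
f 58 64 60
f 62 58 61
f 62 64 58
f 60 64 59
f 63 61 59
f 59 64 63
f 63 62 61
f 64 62 63
f 66 68 65
f 69 66 65
f 65 68 67
f 67 69 65
f 66 72 68
f 70 66 69
f 70 72 66
f 68 72 67
f 71 69 67
f 67 72 71
f 71 70 69
f 72 70 71
f 73 110 89
f 110 84 113
f 89 113 78
f 110 113 89
f 73 89 85
f 89 78 90
f 85 90 74
f 89 90 85
f 73 85 94
f 85 74 95
f 94 95 80
f 85 95 94
f 73 94 106
f 94 80 109
f 106 109 83
f 94 109 106
f 73 106 110
f 106 83 114
f 110 114 84
f 106 114 110
f 74 90 101
f 90 78 104
f 101 104 82
f 90 104 101
f 78 113 91
f 113 84 112
f 91 112 77
f 113 112 91
f 84 114 111
f 114 83 107
f 111 107 75
f 114 107 111
f 83 109 108
f 109 80 96
f 108 96 79
f 109 96 108
f 80 95 100
f 95 74 97
f 100 97 81
f 95 97 100
f 76 102 88
f 102 82 103
f 88 103 77
f 102 103 88
f 76 88 86
f 88 77 87
f 86 87 75
f 88 87 86
f 76 86 93
f 86 75 92
f 93 92 79
f 86 92 93
f 76 93 98
f 93 79 99
f 98 99 81
f 93 99 98
f 76 98 102
f 98 81 105
f 102 105 82
f 98 105 102
f 77 103 91
f 103 82 104
f 91 104 78
f 103 104 91
f 75 87 111
f 87 77 112
f 111 112 84
f 87 112 111
f 79 92 108
f 92 75 107
f 108 107 83
f 92 107 108
f 81 99 100
f 99 79 96
f 100 96 80
f 99 96 100
f 82 105 101
f 105 81 97
f 101 97 74
f 105 97 101



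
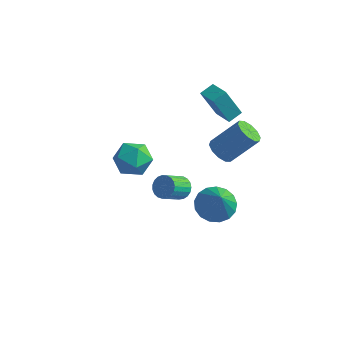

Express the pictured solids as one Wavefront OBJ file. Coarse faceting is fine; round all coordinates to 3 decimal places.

v 2.614 -3.422 0.612
v 3.021 -3.217 1.033
v 2.794 -4.193 1.728
v 2.386 -4.398 1.308
v 2.801 -3.109 1.113
v 2.574 -4.085 1.809
v 2.549 -3.054 1.107
v 2.322 -4.03 1.803
v 2.309 -3.063 1.016
v 2.081 -4.04 1.711
v 2.12 -3.135 0.854
v 1.893 -4.111 1.55
v 2.018 -3.255 0.651
v 1.79 -4.232 1.347
v 2.018 -3.405 0.441
v 1.791 -4.381 1.137
v 2.121 -3.558 0.261
v 1.894 -4.534 0.956
v 2.31 -3.687 0.141
v 2.082 -4.663 0.837
v 2.551 -3.77 0.103
v 2.323 -4.746 0.799
v 2.802 -3.793 0.153
v 2.575 -4.769 0.849
v 3.022 -3.752 0.282
v 2.794 -4.728 0.978
v 3.17 -3.654 0.469
v 2.943 -4.63 1.164
v 3.223 -3.516 0.68
v 2.996 -4.492 1.375
v 3.17 -3.361 0.879
v 2.943 -4.337 1.575
v -1.86 -1.008 -0.688
v -1.089 -0.839 -0.01
v -1.271 -2.561 -0.97
v -0.5 -2.392 -0.292
v -1.48 -2.476 0.046
v -1.844 -1.517 0.221
v -0.516 -1.883 -1.201
v -0.88 -0.924 -1.026
v -0.258 -1.38 -0.327
v -0.854 -1.746 0.444
v -1.506 -1.654 -1.424
v -2.102 -2.02 -0.653
v 1.836 1.113 -0.506
v 2.45 1.034 -0.911
v 3.478 1.887 0.482
v 2.864 1.967 0.886
v 2.261 1.437 -1.018
v 3.289 2.29 0.375
v 1.91 1.716 -0.93
v 2.938 2.569 0.463
v 1.53 1.765 -0.68
v 2.558 2.618 0.713
v 1.267 1.565 -0.363
v 2.295 2.418 1.03
v 1.222 1.193 -0.102
v 2.25 2.046 1.291
v 1.411 0.79 0.005
v 2.439 1.643 1.398
v 1.762 0.511 -0.083
v 2.79 1.364 1.31
v 2.142 0.462 -0.333
v 3.17 1.315 1.06
v 2.405 0.662 -0.65
v 3.433 1.515 0.743
v 1.988 0.519 -3.999
v 2.766 1.192 -4.054
v 2.772 -0.259 -2.441
v 2.432 1.42 -3.772
v 1.997 1.442 -3.542
v 1.559 1.253 -3.417
v 1.22 0.895 -3.424
v 1.057 0.452 -3.564
v 1.107 0.023 -3.803
v 1.358 -0.291 -4.087
v 1.754 -0.42 -4.351
v 2.204 -0.334 -4.534
v 2.604 -0.052 -4.595
v 2.863 0.36 -4.519
v 2.921 0.809 -4.324
v 0.815 2.307 0.96
v 0.244 1.784 2.552
v 1.071 2.995 1.278
v 0.5 2.472 2.87
v 1.84 1.828 1.17
v 1.269 1.305 2.762
v 2.096 2.516 1.488
v 1.525 1.993 3.08
f 2 1 5
f 2 5 3
f 3 5 6
f 3 6 4
f 5 1 7
f 5 7 6
f 6 7 8
f 6 8 4
f 7 1 9
f 7 9 8
f 8 9 10
f 8 10 4
f 9 1 11
f 9 11 10
f 10 11 12
f 10 12 4
f 11 1 13
f 11 13 12
f 12 13 14
f 12 14 4
f 13 1 15
f 13 15 14
f 14 15 16
f 14 16 4
f 15 1 17
f 15 17 16
f 16 17 18
f 16 18 4
f 17 1 19
f 17 19 18
f 18 19 20
f 18 20 4
f 19 1 21
f 19 21 20
f 20 21 22
f 20 22 4
f 21 1 23
f 21 23 22
f 22 23 24
f 22 24 4
f 23 1 25
f 23 25 24
f 24 25 26
f 24 26 4
f 25 1 27
f 25 27 26
f 26 27 28
f 26 28 4
f 27 1 29
f 27 29 28
f 28 29 30
f 28 30 4
f 29 1 31
f 29 31 30
f 30 31 32
f 30 32 4
f 31 1 2
f 31 2 32
f 32 2 3
f 32 3 4
f 33 44 38
f 33 38 34
f 33 34 40
f 33 40 43
f 33 43 44
f 34 38 42
f 38 44 37
f 44 43 35
f 43 40 39
f 40 34 41
f 36 42 37
f 36 37 35
f 36 35 39
f 36 39 41
f 36 41 42
f 37 42 38
f 35 37 44
f 39 35 43
f 41 39 40
f 42 41 34
f 46 45 49
f 46 49 47
f 47 49 50
f 47 50 48
f 49 45 51
f 49 51 50
f 50 51 52
f 50 52 48
f 51 45 53
f 51 53 52
f 52 53 54
f 52 54 48
f 53 45 55
f 53 55 54
f 54 55 56
f 54 56 48
f 55 45 57
f 55 57 56
f 56 57 58
f 56 58 48
f 57 45 59
f 57 59 58
f 58 59 60
f 58 60 48
f 59 45 61
f 59 61 60
f 60 61 62
f 60 62 48
f 61 45 63
f 61 63 62
f 62 63 64
f 62 64 48
f 63 45 65
f 63 65 64
f 64 65 66
f 64 66 48
f 65 45 46
f 65 46 66
f 66 46 47
f 66 47 48
f 68 67 70
f 68 70 69
f 70 67 71
f 70 71 69
f 71 67 72
f 71 72 69
f 72 67 73
f 72 73 69
f 73 67 74
f 73 74 69
f 74 67 75
f 74 75 69
f 75 67 76
f 75 76 69
f 76 67 77
f 76 77 69
f 77 67 78
f 77 78 69
f 78 67 79
f 78 79 69
f 79 67 80
f 79 80 69
f 80 67 81
f 80 81 69
f 81 67 68
f 81 68 69
f 83 85 82
f 86 83 82
f 82 85 84
f 84 86 82
f 83 89 85
f 87 83 86
f 87 89 83
f 85 89 84
f 88 86 84
f 84 89 88
f 88 87 86
f 89 87 88



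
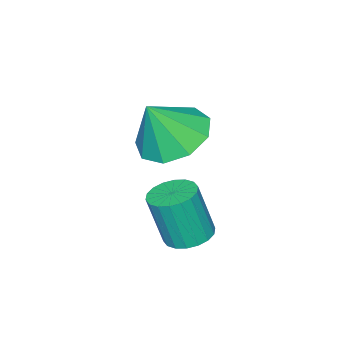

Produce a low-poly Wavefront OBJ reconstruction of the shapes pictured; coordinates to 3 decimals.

v 2.95 -1.705 -0.847
v 3.779 -1.964 -1.343
v 3.59 -1.975 0.367
v 3.791 -1.295 -1.2
v 3.409 -0.818 -0.892
v 2.813 -0.756 -0.564
v 2.28 -1.137 -0.368
v 2.061 -1.785 -0.396
v 2.257 -2.395 -0.636
v 2.778 -2.682 -0.975
v 3.379 -2.511 -1.254
v 3.766 -0.533 -3.366
v 4.383 -0.428 -3.43
v 4.592 -0.782 -1.998
v 3.974 -0.887 -1.934
v 4.285 -0.177 -3.354
v 4.494 -0.531 -1.922
v 4.084 0.004 -3.28
v 4.293 -0.351 -1.848
v 3.82 0.078 -3.223
v 4.029 -0.276 -1.791
v 3.545 0.032 -3.194
v 3.754 -0.323 -1.762
v 3.314 -0.127 -3.2
v 3.522 -0.481 -1.768
v 3.172 -0.366 -3.238
v 3.381 -0.72 -1.806
v 3.148 -0.638 -3.302
v 3.357 -0.992 -1.87
v 3.246 -0.889 -3.378
v 3.455 -1.243 -1.946
v 3.447 -1.069 -3.452
v 3.656 -1.424 -2.02
v 3.711 -1.144 -3.509
v 3.92 -1.498 -2.077
v 3.986 -1.097 -3.538
v 4.195 -1.452 -2.106
v 4.218 -0.939 -3.532
v 4.426 -1.293 -2.1
v 4.359 -0.7 -3.494
v 4.568 -1.054 -2.062
f 2 1 4
f 2 4 3
f 4 1 5
f 4 5 3
f 5 1 6
f 5 6 3
f 6 1 7
f 6 7 3
f 7 1 8
f 7 8 3
f 8 1 9
f 8 9 3
f 9 1 10
f 9 10 3
f 10 1 11
f 10 11 3
f 11 1 2
f 11 2 3
f 13 12 16
f 13 16 14
f 14 16 17
f 14 17 15
f 16 12 18
f 16 18 17
f 17 18 19
f 17 19 15
f 18 12 20
f 18 20 19
f 19 20 21
f 19 21 15
f 20 12 22
f 20 22 21
f 21 22 23
f 21 23 15
f 22 12 24
f 22 24 23
f 23 24 25
f 23 25 15
f 24 12 26
f 24 26 25
f 25 26 27
f 25 27 15
f 26 12 28
f 26 28 27
f 27 28 29
f 27 29 15
f 28 12 30
f 28 30 29
f 29 30 31
f 29 31 15
f 30 12 32
f 30 32 31
f 31 32 33
f 31 33 15
f 32 12 34
f 32 34 33
f 33 34 35
f 33 35 15
f 34 12 36
f 34 36 35
f 35 36 37
f 35 37 15
f 36 12 38
f 36 38 37
f 37 38 39
f 37 39 15
f 38 12 40
f 38 40 39
f 39 40 41
f 39 41 15
f 40 12 13
f 40 13 41
f 41 13 14
f 41 14 15



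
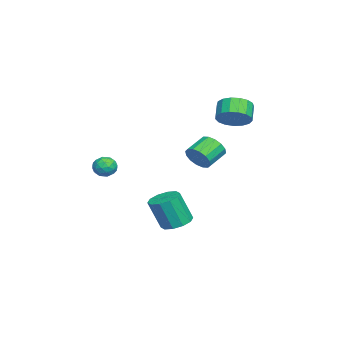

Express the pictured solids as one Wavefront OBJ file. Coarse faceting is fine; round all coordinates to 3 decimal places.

v -2.02 3.183 3.267
v -1.46 2.574 3.846
v -2.299 2.547 4.631
v -2.86 3.157 4.053
v -1.337 3.018 3.992
v -2.176 2.991 4.778
v -1.37 3.5 3.973
v -2.21 3.473 4.758
v -1.553 3.909 3.792
v -2.393 3.883 4.577
v -1.842 4.152 3.49
v -2.682 4.126 4.276
v -2.173 4.173 3.138
v -3.012 4.147 3.923
v -2.468 3.968 2.815
v -3.308 3.941 3.6
v -2.661 3.582 2.596
v -3.5 3.555 3.381
v -2.707 3.105 2.531
v -3.546 3.079 3.316
v -2.595 2.646 2.634
v -3.435 2.62 3.419
v -2.352 2.311 2.883
v -3.192 2.284 3.668
v -2.033 2.175 3.219
v -2.873 2.148 4.005
v -1.711 2.27 3.567
v -2.551 2.243 4.352
v 3.272 -2.853 1.898
v 3.667 -2.27 1.884
v 3.793 -3.23 0.956
v 4.188 -2.647 0.942
v 4.284 -3.125 1.45
v 3.962 -2.893 2.032
v 3.498 -2.607 0.808
v 3.176 -2.375 1.39
v 3.807 -2.118 1.21
v 4.293 -2.438 1.607
v 3.167 -3.062 1.233
v 3.653 -3.382 1.63
v 3.424 -2.529 1.973
v 4.036 -2.971 0.867
v 4.093 -3.252 1.165
v 4.325 -2.91 1.157
v 3.597 -2.895 2.061
v 3.829 -2.552 2.052
v 4.192 -3.054 1.798
v 3.631 -2.948 0.788
v 3.863 -2.605 0.779
v 3.135 -2.59 1.683
v 3.367 -2.248 1.675
v 3.268 -2.446 1.042
v 3.738 -2.097 1.569
v 4.044 -2.318 1.016
v 3.639 -2.295 0.937
v 3.449 -2.158 1.279
v 4.024 -2.285 1.802
v 4.33 -2.506 1.249
v 4.387 -2.787 1.548
v 4.197 -2.651 1.89
v 4.106 -2.196 1.407
v 3.13 -2.994 1.591
v 3.436 -3.215 1.038
v 3.263 -2.849 0.95
v 3.073 -2.713 1.292
v 3.416 -3.182 1.824
v 3.722 -3.403 1.271
v 4.011 -3.342 1.561
v 3.821 -3.205 1.903
v 3.354 -3.304 1.433
v -2.467 1.175 0.087
v -1.929 1.343 0.763
v -2.934 2.053 1.388
v -3.473 1.885 0.713
v -1.865 1.688 0.473
v -2.87 2.398 1.098
v -1.963 1.896 0.08
v -2.968 2.606 0.705
v -2.196 1.911 -0.312
v -3.201 2.621 0.313
v -2.502 1.729 -0.596
v -3.507 2.438 0.029
v -2.798 1.398 -0.697
v -3.803 2.107 -0.072
v -3.006 1.007 -0.588
v -4.011 1.717 0.037
v -3.07 0.662 -0.298
v -4.075 1.372 0.327
v -2.972 0.454 0.095
v -3.977 1.164 0.72
v -2.739 0.439 0.487
v -3.744 1.149 1.112
v -2.433 0.622 0.771
v -3.438 1.331 1.396
v -2.137 0.953 0.872
v -3.142 1.662 1.497
v 0.115 0.427 -3.803
v 0.801 -0.137 -4.079
v 0.972 -0.831 -2.233
v 0.285 -0.267 -1.957
v 1.036 0.361 -3.913
v 1.206 -0.334 -2.067
v 0.919 0.884 -3.706
v 1.09 0.189 -1.859
v 0.495 1.233 -3.535
v 0.666 0.538 -1.689
v -0.075 1.274 -3.467
v 0.096 0.579 -1.621
v -0.572 0.991 -3.527
v -0.401 0.297 -1.681
v -0.806 0.494 -3.693
v -0.636 -0.201 -1.847
v -0.69 -0.029 -3.901
v -0.519 -0.724 -2.054
v -0.266 -0.378 -4.071
v -0.095 -1.073 -2.225
v 0.304 -0.419 -4.139
v 0.475 -1.114 -2.293
f 2 1 5
f 2 5 3
f 3 5 6
f 3 6 4
f 5 1 7
f 5 7 6
f 6 7 8
f 6 8 4
f 7 1 9
f 7 9 8
f 8 9 10
f 8 10 4
f 9 1 11
f 9 11 10
f 10 11 12
f 10 12 4
f 11 1 13
f 11 13 12
f 12 13 14
f 12 14 4
f 13 1 15
f 13 15 14
f 14 15 16
f 14 16 4
f 15 1 17
f 15 17 16
f 16 17 18
f 16 18 4
f 17 1 19
f 17 19 18
f 18 19 20
f 18 20 4
f 19 1 21
f 19 21 20
f 20 21 22
f 20 22 4
f 21 1 23
f 21 23 22
f 22 23 24
f 22 24 4
f 23 1 25
f 23 25 24
f 24 25 26
f 24 26 4
f 25 1 27
f 25 27 26
f 26 27 28
f 26 28 4
f 27 1 2
f 27 2 28
f 28 2 3
f 28 3 4
f 29 66 45
f 66 40 69
f 45 69 34
f 66 69 45
f 29 45 41
f 45 34 46
f 41 46 30
f 45 46 41
f 29 41 50
f 41 30 51
f 50 51 36
f 41 51 50
f 29 50 62
f 50 36 65
f 62 65 39
f 50 65 62
f 29 62 66
f 62 39 70
f 66 70 40
f 62 70 66
f 30 46 57
f 46 34 60
f 57 60 38
f 46 60 57
f 34 69 47
f 69 40 68
f 47 68 33
f 69 68 47
f 40 70 67
f 70 39 63
f 67 63 31
f 70 63 67
f 39 65 64
f 65 36 52
f 64 52 35
f 65 52 64
f 36 51 56
f 51 30 53
f 56 53 37
f 51 53 56
f 32 58 44
f 58 38 59
f 44 59 33
f 58 59 44
f 32 44 42
f 44 33 43
f 42 43 31
f 44 43 42
f 32 42 49
f 42 31 48
f 49 48 35
f 42 48 49
f 32 49 54
f 49 35 55
f 54 55 37
f 49 55 54
f 32 54 58
f 54 37 61
f 58 61 38
f 54 61 58
f 33 59 47
f 59 38 60
f 47 60 34
f 59 60 47
f 31 43 67
f 43 33 68
f 67 68 40
f 43 68 67
f 35 48 64
f 48 31 63
f 64 63 39
f 48 63 64
f 37 55 56
f 55 35 52
f 56 52 36
f 55 52 56
f 38 61 57
f 61 37 53
f 57 53 30
f 61 53 57
f 72 71 75
f 72 75 73
f 73 75 76
f 73 76 74
f 75 71 77
f 75 77 76
f 76 77 78
f 76 78 74
f 77 71 79
f 77 79 78
f 78 79 80
f 78 80 74
f 79 71 81
f 79 81 80
f 80 81 82
f 80 82 74
f 81 71 83
f 81 83 82
f 82 83 84
f 82 84 74
f 83 71 85
f 83 85 84
f 84 85 86
f 84 86 74
f 85 71 87
f 85 87 86
f 86 87 88
f 86 88 74
f 87 71 89
f 87 89 88
f 88 89 90
f 88 90 74
f 89 71 91
f 89 91 90
f 90 91 92
f 90 92 74
f 91 71 93
f 91 93 92
f 92 93 94
f 92 94 74
f 93 71 95
f 93 95 94
f 94 95 96
f 94 96 74
f 95 71 72
f 95 72 96
f 96 72 73
f 96 73 74
f 98 97 101
f 98 101 99
f 99 101 102
f 99 102 100
f 101 97 103
f 101 103 102
f 102 103 104
f 102 104 100
f 103 97 105
f 103 105 104
f 104 105 106
f 104 106 100
f 105 97 107
f 105 107 106
f 106 107 108
f 106 108 100
f 107 97 109
f 107 109 108
f 108 109 110
f 108 110 100
f 109 97 111
f 109 111 110
f 110 111 112
f 110 112 100
f 111 97 113
f 111 113 112
f 112 113 114
f 112 114 100
f 113 97 115
f 113 115 114
f 114 115 116
f 114 116 100
f 115 97 117
f 115 117 116
f 116 117 118
f 116 118 100
f 117 97 98
f 117 98 118
f 118 98 99
f 118 99 100



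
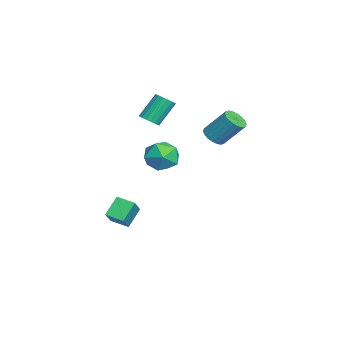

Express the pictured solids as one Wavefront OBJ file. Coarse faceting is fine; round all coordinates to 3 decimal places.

v -0.144 -2.439 3.162
v 0.408 -2.116 3.191
v -0.205 -1.197 4.587
v -0.756 -1.521 4.558
v 0.249 -1.956 3.016
v -0.363 -1.037 4.412
v 0.013 -1.892 2.87
v -0.599 -0.973 4.266
v -0.254 -1.936 2.782
v -0.867 -1.017 4.178
v -0.499 -2.08 2.769
v -1.112 -1.161 4.165
v -0.674 -2.296 2.834
v -1.287 -1.377 4.23
v -0.744 -2.539 2.964
v -1.357 -1.62 4.36
v -0.695 -2.763 3.133
v -1.308 -1.844 4.529
v -0.537 -2.923 3.308
v -1.149 -2.004 4.704
v -0.301 -2.987 3.454
v -0.913 -2.068 4.85
v -0.033 -2.943 3.542
v -0.646 -2.024 4.938
v 0.212 -2.799 3.555
v -0.401 -1.88 4.951
v 0.387 -2.583 3.49
v -0.226 -1.664 4.886
v 0.457 -2.34 3.36
v -0.156 -1.421 4.756
v 1.3 -4.553 -3.847
v 0.514 -3.93 -2.885
v 1.781 -3.581 -4.083
v 0.995 -2.958 -3.12
v 2.345 -4.822 -2.82
v 1.559 -4.199 -1.857
v 2.826 -3.85 -3.055
v 2.04 -3.227 -2.093
v 0.348 1.078 2.174
v 1.04 1.206 1.916
v 1.365 2.371 3.368
v 0.672 2.242 3.626
v 0.86 1.444 1.766
v 1.184 2.609 3.218
v 0.578 1.609 1.697
v 0.902 2.773 3.149
v 0.25 1.668 1.722
v 0.575 2.833 3.174
v -0.058 1.611 1.837
v 0.267 2.776 3.289
v -0.286 1.448 2.018
v 0.039 2.613 3.471
v -0.388 1.212 2.23
v -0.064 2.376 3.683
v -0.345 0.949 2.432
v -0.02 2.114 3.884
v -0.164 0.711 2.582
v 0.16 1.876 4.034
v 0.118 0.547 2.651
v 0.442 1.711 4.103
v 0.445 0.487 2.626
v 0.77 1.652 4.078
v 0.753 0.544 2.511
v 1.078 1.709 3.963
v 0.981 0.707 2.329
v 1.306 1.872 3.782
v 1.084 0.944 2.117
v 1.408 2.108 3.57
v 2.788 -1.577 2.894
v 3.756 -1.025 2.907
v 3.364 -2.555 1.493
v 4.332 -2.003 1.506
v 4.079 -2.704 2.334
v 3.723 -2.1 3.201
v 3.397 -1.48 1.199
v 3.041 -0.876 2.066
v 4.133 -0.965 1.86
v 4.554 -1.722 2.562
v 2.566 -1.858 1.838
v 2.987 -2.615 2.54
f 2 1 5
f 2 5 3
f 3 5 6
f 3 6 4
f 5 1 7
f 5 7 6
f 6 7 8
f 6 8 4
f 7 1 9
f 7 9 8
f 8 9 10
f 8 10 4
f 9 1 11
f 9 11 10
f 10 11 12
f 10 12 4
f 11 1 13
f 11 13 12
f 12 13 14
f 12 14 4
f 13 1 15
f 13 15 14
f 14 15 16
f 14 16 4
f 15 1 17
f 15 17 16
f 16 17 18
f 16 18 4
f 17 1 19
f 17 19 18
f 18 19 20
f 18 20 4
f 19 1 21
f 19 21 20
f 20 21 22
f 20 22 4
f 21 1 23
f 21 23 22
f 22 23 24
f 22 24 4
f 23 1 25
f 23 25 24
f 24 25 26
f 24 26 4
f 25 1 27
f 25 27 26
f 26 27 28
f 26 28 4
f 27 1 29
f 27 29 28
f 28 29 30
f 28 30 4
f 29 1 2
f 29 2 30
f 30 2 3
f 30 3 4
f 32 34 31
f 35 32 31
f 31 34 33
f 33 35 31
f 32 38 34
f 36 32 35
f 36 38 32
f 34 38 33
f 37 35 33
f 33 38 37
f 37 36 35
f 38 36 37
f 40 39 43
f 40 43 41
f 41 43 44
f 41 44 42
f 43 39 45
f 43 45 44
f 44 45 46
f 44 46 42
f 45 39 47
f 45 47 46
f 46 47 48
f 46 48 42
f 47 39 49
f 47 49 48
f 48 49 50
f 48 50 42
f 49 39 51
f 49 51 50
f 50 51 52
f 50 52 42
f 51 39 53
f 51 53 52
f 52 53 54
f 52 54 42
f 53 39 55
f 53 55 54
f 54 55 56
f 54 56 42
f 55 39 57
f 55 57 56
f 56 57 58
f 56 58 42
f 57 39 59
f 57 59 58
f 58 59 60
f 58 60 42
f 59 39 61
f 59 61 60
f 60 61 62
f 60 62 42
f 61 39 63
f 61 63 62
f 62 63 64
f 62 64 42
f 63 39 65
f 63 65 64
f 64 65 66
f 64 66 42
f 65 39 67
f 65 67 66
f 66 67 68
f 66 68 42
f 67 39 40
f 67 40 68
f 68 40 41
f 68 41 42
f 69 80 74
f 69 74 70
f 69 70 76
f 69 76 79
f 69 79 80
f 70 74 78
f 74 80 73
f 80 79 71
f 79 76 75
f 76 70 77
f 72 78 73
f 72 73 71
f 72 71 75
f 72 75 77
f 72 77 78
f 73 78 74
f 71 73 80
f 75 71 79
f 77 75 76
f 78 77 70



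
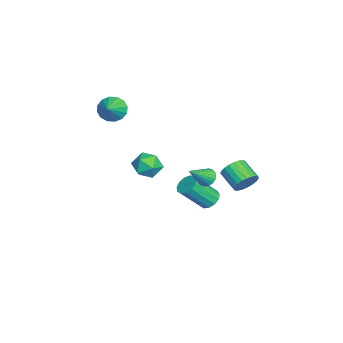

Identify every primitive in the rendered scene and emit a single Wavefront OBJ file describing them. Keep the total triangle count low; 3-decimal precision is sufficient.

v -3.642 -3.807 2.86
v -3.204 -3.596 2.151
v -2.458 -3.913 3.56
v -3.289 -3.209 2.353
v -3.469 -2.982 2.691
v -3.695 -2.976 3.074
v -3.907 -3.193 3.4
v -4.048 -3.575 3.582
v -4.08 -4.018 3.569
v -3.995 -4.406 3.367
v -3.815 -4.633 3.029
v -3.589 -4.639 2.645
v -3.377 -4.422 2.319
v -3.237 -4.04 2.138
v -0.4 1.656 -0.167
v -0.061 1.457 -0.634
v 0.54 0.784 0.887
v 0.061 1.669 -0.567
v 0.103 1.879 -0.431
v 0.059 2.05 -0.25
v -0.065 2.154 -0.054
v -0.247 2.171 0.122
v -0.455 2.099 0.248
v -0.653 1.951 0.303
v -0.808 1.752 0.276
v -0.892 1.536 0.172
v -0.891 1.341 0.01
v -0.805 1.201 -0.183
v -0.649 1.139 -0.373
v -0.45 1.167 -0.528
v -0.242 1.279 -0.62
v -0.099 3.781 -0.289
v 0.296 3.862 0.379
v -0.585 3.08 0.996
v -0.981 2.999 0.329
v 0.087 4.11 0.394
v -0.795 3.328 1.011
v -0.154 4.3 0.291
v -1.036 3.519 0.908
v -0.386 4.401 0.087
v -1.268 3.619 0.705
v -0.568 4.395 -0.181
v -1.45 3.613 0.436
v -0.669 4.282 -0.468
v -1.551 3.5 0.149
v -0.672 4.083 -0.724
v -1.553 3.301 -0.107
v -0.575 3.831 -0.904
v -1.457 3.05 -0.287
v -0.397 3.571 -0.979
v -1.278 2.789 -0.361
v -0.166 3.347 -0.933
v -1.048 2.565 -0.316
v 0.076 3.198 -0.777
v -0.806 2.417 -0.16
v 0.287 3.15 -0.536
v -0.594 2.368 0.081
v 0.432 3.211 -0.252
v -0.449 2.429 0.365
v 0.485 3.37 0.025
v -0.397 2.589 0.643
v 0.437 3.601 0.249
v -0.445 2.819 0.866
v -3.185 1.598 -3.797
v -2.81 2.121 -3.498
v -2.279 0.885 -2.004
v -2.655 0.362 -2.303
v -3.179 2.146 -3.346
v -2.648 0.91 -1.852
v -3.55 1.997 -3.337
v -3.02 0.762 -1.843
v -3.805 1.722 -3.475
v -3.275 0.486 -1.98
v -3.864 1.407 -3.714
v -3.334 0.171 -2.22
v -3.707 1.152 -3.98
v -3.177 -0.083 -2.486
v -3.384 1.04 -4.188
v -2.854 -0.196 -2.694
v -2.998 1.104 -4.272
v -2.468 -0.132 -2.778
v -2.672 1.325 -4.205
v -2.141 0.09 -2.711
v -2.508 1.633 -4.008
v -1.978 0.397 -2.514
v -2.56 1.93 -3.745
v -2.029 0.694 -2.251
v -3.683 -1.493 -1.981
v -3.218 -0.953 -1.342
v -3.282 -2.767 -1.198
v -2.817 -2.227 -0.559
v -3.773 -2.198 -0.606
v -4.02 -1.41 -1.09
v -2.48 -2.31 -1.45
v -2.727 -1.522 -1.934
v -2.475 -1.458 -1.013
v -3.274 -1.389 -0.492
v -3.226 -2.331 -2.048
v -4.025 -2.262 -1.527
f 2 1 4
f 2 4 3
f 4 1 5
f 4 5 3
f 5 1 6
f 5 6 3
f 6 1 7
f 6 7 3
f 7 1 8
f 7 8 3
f 8 1 9
f 8 9 3
f 9 1 10
f 9 10 3
f 10 1 11
f 10 11 3
f 11 1 12
f 11 12 3
f 12 1 13
f 12 13 3
f 13 1 14
f 13 14 3
f 14 1 2
f 14 2 3
f 16 15 18
f 16 18 17
f 18 15 19
f 18 19 17
f 19 15 20
f 19 20 17
f 20 15 21
f 20 21 17
f 21 15 22
f 21 22 17
f 22 15 23
f 22 23 17
f 23 15 24
f 23 24 17
f 24 15 25
f 24 25 17
f 25 15 26
f 25 26 17
f 26 15 27
f 26 27 17
f 27 15 28
f 27 28 17
f 28 15 29
f 28 29 17
f 29 15 30
f 29 30 17
f 30 15 31
f 30 31 17
f 31 15 16
f 31 16 17
f 33 32 36
f 33 36 34
f 34 36 37
f 34 37 35
f 36 32 38
f 36 38 37
f 37 38 39
f 37 39 35
f 38 32 40
f 38 40 39
f 39 40 41
f 39 41 35
f 40 32 42
f 40 42 41
f 41 42 43
f 41 43 35
f 42 32 44
f 42 44 43
f 43 44 45
f 43 45 35
f 44 32 46
f 44 46 45
f 45 46 47
f 45 47 35
f 46 32 48
f 46 48 47
f 47 48 49
f 47 49 35
f 48 32 50
f 48 50 49
f 49 50 51
f 49 51 35
f 50 32 52
f 50 52 51
f 51 52 53
f 51 53 35
f 52 32 54
f 52 54 53
f 53 54 55
f 53 55 35
f 54 32 56
f 54 56 55
f 55 56 57
f 55 57 35
f 56 32 58
f 56 58 57
f 57 58 59
f 57 59 35
f 58 32 60
f 58 60 59
f 59 60 61
f 59 61 35
f 60 32 62
f 60 62 61
f 61 62 63
f 61 63 35
f 62 32 33
f 62 33 63
f 63 33 34
f 63 34 35
f 65 64 68
f 65 68 66
f 66 68 69
f 66 69 67
f 68 64 70
f 68 70 69
f 69 70 71
f 69 71 67
f 70 64 72
f 70 72 71
f 71 72 73
f 71 73 67
f 72 64 74
f 72 74 73
f 73 74 75
f 73 75 67
f 74 64 76
f 74 76 75
f 75 76 77
f 75 77 67
f 76 64 78
f 76 78 77
f 77 78 79
f 77 79 67
f 78 64 80
f 78 80 79
f 79 80 81
f 79 81 67
f 80 64 82
f 80 82 81
f 81 82 83
f 81 83 67
f 82 64 84
f 82 84 83
f 83 84 85
f 83 85 67
f 84 64 86
f 84 86 85
f 85 86 87
f 85 87 67
f 86 64 65
f 86 65 87
f 87 65 66
f 87 66 67
f 88 99 93
f 88 93 89
f 88 89 95
f 88 95 98
f 88 98 99
f 89 93 97
f 93 99 92
f 99 98 90
f 98 95 94
f 95 89 96
f 91 97 92
f 91 92 90
f 91 90 94
f 91 94 96
f 91 96 97
f 92 97 93
f 90 92 99
f 94 90 98
f 96 94 95
f 97 96 89



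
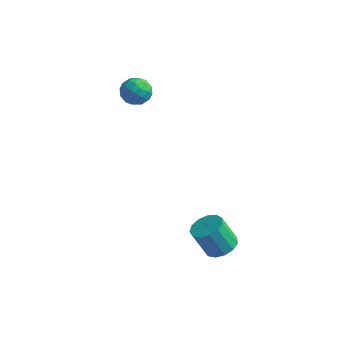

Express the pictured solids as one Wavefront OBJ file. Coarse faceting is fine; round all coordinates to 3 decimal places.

v -3.214 3.009 4.141
v -2.721 2.734 3.56
v -4.199 2.306 3.64
v -3.706 2.031 3.059
v -3.598 1.797 3.826
v -2.989 2.231 4.136
v -3.931 2.809 3.064
v -3.322 3.243 3.374
v -3.165 2.61 2.895
v -2.959 1.985 3.366
v -3.961 3.055 3.834
v -3.755 2.43 4.305
v -2.881 2.933 3.895
v -4.039 2.107 3.305
v -3.975 1.969 3.756
v -3.686 1.807 3.415
v -3.038 2.638 4.233
v -2.749 2.476 3.892
v -3.264 1.925 4.048
v -4.171 2.564 3.308
v -3.882 2.402 2.967
v -3.234 3.233 3.785
v -2.945 3.071 3.444
v -3.656 3.115 3.152
v -2.852 2.698 3.162
v -3.431 2.285 2.867
v -3.563 2.742 2.87
v -3.206 2.998 3.052
v -2.731 2.331 3.439
v -3.31 1.918 3.144
v -3.246 1.78 3.595
v -2.888 2.036 3.778
v -2.992 2.258 3.048
v -3.61 3.122 4.056
v -4.189 2.709 3.761
v -4.032 3.004 3.422
v -3.674 3.26 3.605
v -3.489 2.755 4.333
v -4.068 2.342 4.038
v -3.714 2.042 4.148
v -3.357 2.298 4.33
v -3.928 2.782 4.152
v 2.587 -0.097 -2.8
v 3.119 -0.712 -2.7
v 2.506 -1.019 -1.321
v 1.973 -0.403 -1.42
v 3.322 -0.336 -2.526
v 2.709 -0.642 -1.147
v 3.291 0.117 -2.439
v 2.678 -0.189 -1.06
v 3.037 0.502 -2.466
v 2.424 0.195 -1.087
v 2.64 0.697 -2.6
v 2.027 0.39 -1.221
v 2.226 0.64 -2.796
v 1.612 0.333 -1.417
v 1.926 0.349 -2.994
v 1.313 0.042 -1.615
v 1.836 -0.084 -3.13
v 1.223 -0.39 -1.751
v 1.985 -0.52 -3.161
v 1.372 -0.827 -1.782
v 2.324 -0.822 -3.077
v 1.711 -1.129 -1.698
v 2.747 -0.894 -2.905
v 2.134 -1.2 -1.526
f 1 38 17
f 38 12 41
f 17 41 6
f 38 41 17
f 1 17 13
f 17 6 18
f 13 18 2
f 17 18 13
f 1 13 22
f 13 2 23
f 22 23 8
f 13 23 22
f 1 22 34
f 22 8 37
f 34 37 11
f 22 37 34
f 1 34 38
f 34 11 42
f 38 42 12
f 34 42 38
f 2 18 29
f 18 6 32
f 29 32 10
f 18 32 29
f 6 41 19
f 41 12 40
f 19 40 5
f 41 40 19
f 12 42 39
f 42 11 35
f 39 35 3
f 42 35 39
f 11 37 36
f 37 8 24
f 36 24 7
f 37 24 36
f 8 23 28
f 23 2 25
f 28 25 9
f 23 25 28
f 4 30 16
f 30 10 31
f 16 31 5
f 30 31 16
f 4 16 14
f 16 5 15
f 14 15 3
f 16 15 14
f 4 14 21
f 14 3 20
f 21 20 7
f 14 20 21
f 4 21 26
f 21 7 27
f 26 27 9
f 21 27 26
f 4 26 30
f 26 9 33
f 30 33 10
f 26 33 30
f 5 31 19
f 31 10 32
f 19 32 6
f 31 32 19
f 3 15 39
f 15 5 40
f 39 40 12
f 15 40 39
f 7 20 36
f 20 3 35
f 36 35 11
f 20 35 36
f 9 27 28
f 27 7 24
f 28 24 8
f 27 24 28
f 10 33 29
f 33 9 25
f 29 25 2
f 33 25 29
f 44 43 47
f 44 47 45
f 45 47 48
f 45 48 46
f 47 43 49
f 47 49 48
f 48 49 50
f 48 50 46
f 49 43 51
f 49 51 50
f 50 51 52
f 50 52 46
f 51 43 53
f 51 53 52
f 52 53 54
f 52 54 46
f 53 43 55
f 53 55 54
f 54 55 56
f 54 56 46
f 55 43 57
f 55 57 56
f 56 57 58
f 56 58 46
f 57 43 59
f 57 59 58
f 58 59 60
f 58 60 46
f 59 43 61
f 59 61 60
f 60 61 62
f 60 62 46
f 61 43 63
f 61 63 62
f 62 63 64
f 62 64 46
f 63 43 65
f 63 65 64
f 64 65 66
f 64 66 46
f 65 43 44
f 65 44 66
f 66 44 45
f 66 45 46



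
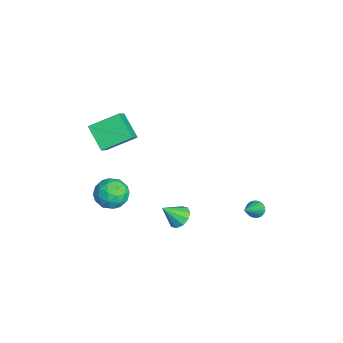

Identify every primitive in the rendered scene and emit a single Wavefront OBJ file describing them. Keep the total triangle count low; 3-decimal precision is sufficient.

v 0.12 -2.36 -3.845
v 0.525 -2.064 -3.006
v 0.155 -3.856 -3.334
v 0.56 -3.56 -2.495
v -0.369 -3.332 -2.697
v -0.391 -2.406 -3.013
v 1.071 -3.514 -3.327
v 1.049 -2.588 -3.643
v 1.113 -2.777 -2.686
v 0.223 -2.664 -2.296
v 0.457 -3.256 -4.044
v -0.433 -3.143 -3.654
v 0.32 -2.08 -3.47
v 0.36 -3.84 -2.87
v -0.186 -3.705 -2.988
v 0.053 -3.531 -2.495
v -0.219 -2.282 -3.474
v 0.019 -2.108 -2.981
v -0.506 -2.853 -2.799
v 0.661 -3.812 -3.359
v 0.899 -3.638 -2.866
v 0.627 -2.389 -3.845
v 0.866 -2.215 -3.352
v 1.186 -3.067 -3.541
v 0.903 -2.325 -2.789
v 0.923 -3.205 -2.489
v 1.224 -3.178 -2.978
v 1.211 -2.634 -3.164
v 0.38 -2.259 -2.56
v 0.4 -3.139 -2.259
v -0.146 -3.005 -2.378
v -0.158 -2.461 -2.564
v 0.725 -2.678 -2.372
v 0.28 -2.781 -4.081
v 0.3 -3.661 -3.78
v 0.838 -3.459 -3.776
v 0.826 -2.915 -3.962
v -0.243 -2.715 -3.851
v -0.223 -3.595 -3.551
v -0.531 -3.286 -3.176
v -0.544 -2.742 -3.362
v -0.045 -3.242 -3.968
v -1.708 -2.948 -1.496
v -2.822 -3.486 -0.482
v -1.815 -1.35 -0.765
v -2.929 -1.889 0.249
v -0.671 -3.311 -0.549
v -1.785 -3.85 0.465
v -0.778 -1.714 0.182
v -1.892 -2.252 1.196
v 2.048 0.249 -3.907
v 2.338 -0.206 -4.352
v 2.132 -0.629 -2.953
v 2.657 0.023 -4.169
v 2.742 0.338 -3.886
v 2.563 0.62 -3.611
v 2.187 0.76 -3.449
v 1.758 0.705 -3.462
v 1.44 0.476 -3.645
v 1.354 0.161 -3.928
v 1.534 -0.121 -4.203
v 1.91 -0.261 -4.365
v 2.045 4.085 -3.78
v 2.38 4.459 -3.871
v 3.275 3.275 -2.58
v 2.279 4.534 -3.717
v 2.142 4.541 -3.572
v 1.991 4.478 -3.459
v 1.848 4.356 -3.395
v 1.734 4.192 -3.389
v 1.669 4.012 -3.443
v 1.66 3.843 -3.548
v 1.71 3.711 -3.689
v 1.811 3.636 -3.843
v 1.947 3.629 -3.987
v 2.098 3.692 -4.1
v 2.242 3.814 -4.165
v 2.355 3.978 -4.17
v 2.421 4.158 -4.116
v 2.429 4.327 -4.011
f 1 38 17
f 38 12 41
f 17 41 6
f 38 41 17
f 1 17 13
f 17 6 18
f 13 18 2
f 17 18 13
f 1 13 22
f 13 2 23
f 22 23 8
f 13 23 22
f 1 22 34
f 22 8 37
f 34 37 11
f 22 37 34
f 1 34 38
f 34 11 42
f 38 42 12
f 34 42 38
f 2 18 29
f 18 6 32
f 29 32 10
f 18 32 29
f 6 41 19
f 41 12 40
f 19 40 5
f 41 40 19
f 12 42 39
f 42 11 35
f 39 35 3
f 42 35 39
f 11 37 36
f 37 8 24
f 36 24 7
f 37 24 36
f 8 23 28
f 23 2 25
f 28 25 9
f 23 25 28
f 4 30 16
f 30 10 31
f 16 31 5
f 30 31 16
f 4 16 14
f 16 5 15
f 14 15 3
f 16 15 14
f 4 14 21
f 14 3 20
f 21 20 7
f 14 20 21
f 4 21 26
f 21 7 27
f 26 27 9
f 21 27 26
f 4 26 30
f 26 9 33
f 30 33 10
f 26 33 30
f 5 31 19
f 31 10 32
f 19 32 6
f 31 32 19
f 3 15 39
f 15 5 40
f 39 40 12
f 15 40 39
f 7 20 36
f 20 3 35
f 36 35 11
f 20 35 36
f 9 27 28
f 27 7 24
f 28 24 8
f 27 24 28
f 10 33 29
f 33 9 25
f 29 25 2
f 33 25 29
f 44 46 43
f 47 44 43
f 43 46 45
f 45 47 43
f 44 50 46
f 48 44 47
f 48 50 44
f 46 50 45
f 49 47 45
f 45 50 49
f 49 48 47
f 50 48 49
f 52 51 54
f 52 54 53
f 54 51 55
f 54 55 53
f 55 51 56
f 55 56 53
f 56 51 57
f 56 57 53
f 57 51 58
f 57 58 53
f 58 51 59
f 58 59 53
f 59 51 60
f 59 60 53
f 60 51 61
f 60 61 53
f 61 51 62
f 61 62 53
f 62 51 52
f 62 52 53
f 64 63 66
f 64 66 65
f 66 63 67
f 66 67 65
f 67 63 68
f 67 68 65
f 68 63 69
f 68 69 65
f 69 63 70
f 69 70 65
f 70 63 71
f 70 71 65
f 71 63 72
f 71 72 65
f 72 63 73
f 72 73 65
f 73 63 74
f 73 74 65
f 74 63 75
f 74 75 65
f 75 63 76
f 75 76 65
f 76 63 77
f 76 77 65
f 77 63 78
f 77 78 65
f 78 63 79
f 78 79 65
f 79 63 80
f 79 80 65
f 80 63 64
f 80 64 65

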